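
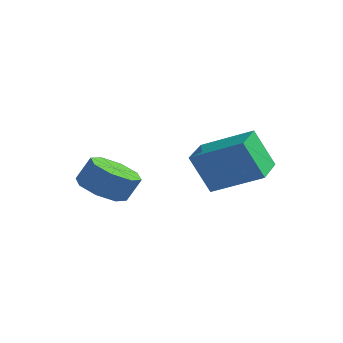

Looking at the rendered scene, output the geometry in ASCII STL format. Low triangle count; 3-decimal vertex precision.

solid 
facet normal -0.875 -0.233 -0.424
outer loop
vertex -0.262 1.676 1.004
vertex -0.692 3.077 1.121
vertex 0.405 2.011 -0.556
endloop
endfacet
facet normal 0.292 -0.953 -0.080
outer loop
vertex 2.252 2.503 0.339
vertex -0.262 1.676 1.004
vertex 0.405 2.011 -0.556
endloop
endfacet
facet normal -0.875 -0.232 -0.425
outer loop
vertex 0.405 2.011 -0.556
vertex -0.692 3.077 1.121
vertex -0.024 3.412 -0.439
endloop
endfacet
facet normal 0.386 0.193 -0.902
outer loop
vertex -0.024 3.412 -0.439
vertex 2.252 2.503 0.339
vertex 0.405 2.011 -0.556
endloop
endfacet
facet normal -0.386 -0.194 0.902
outer loop
vertex -0.262 1.676 1.004
vertex 1.155 3.569 2.016
vertex -0.692 3.077 1.121
endloop
endfacet
facet normal 0.292 -0.953 -0.079
outer loop
vertex 1.584 2.168 1.899
vertex -0.262 1.676 1.004
vertex 2.252 2.503 0.339
endloop
endfacet
facet normal -0.386 -0.193 0.902
outer loop
vertex 1.584 2.168 1.899
vertex 1.155 3.569 2.016
vertex -0.262 1.676 1.004
endloop
endfacet
facet normal -0.292 0.953 0.079
outer loop
vertex -0.692 3.077 1.121
vertex 1.155 3.569 2.016
vertex -0.024 3.412 -0.439
endloop
endfacet
facet normal 0.386 0.194 -0.902
outer loop
vertex 1.822 3.904 0.456
vertex 2.252 2.503 0.339
vertex -0.024 3.412 -0.439
endloop
endfacet
facet normal -0.293 0.953 0.080
outer loop
vertex -0.024 3.412 -0.439
vertex 1.155 3.569 2.016
vertex 1.822 3.904 0.456
endloop
endfacet
facet normal 0.875 0.233 0.425
outer loop
vertex 1.822 3.904 0.456
vertex 1.584 2.168 1.899
vertex 2.252 2.503 0.339
endloop
endfacet
facet normal 0.875 0.233 0.424
outer loop
vertex 1.155 3.569 2.016
vertex 1.584 2.168 1.899
vertex 1.822 3.904 0.456
endloop
endfacet
facet normal -0.372 -0.295 -0.880
outer loop
vertex -1.742 0.114 -0.822
vertex -2.551 -0.229 -0.365
vertex -2.287 0.637 -0.767
endloop
endfacet
facet normal 0.587 0.661 -0.468
outer loop
vertex -1.742 0.114 -0.822
vertex -2.287 0.637 -0.767
vertex -1.341 0.432 0.129
endloop
endfacet
facet normal 0.587 0.661 -0.468
outer loop
vertex -1.341 0.432 0.129
vertex -2.287 0.637 -0.767
vertex -1.886 0.955 0.184
endloop
endfacet
facet normal 0.372 0.295 0.880
outer loop
vertex -1.341 0.432 0.129
vertex -1.886 0.955 0.184
vertex -2.149 0.089 0.585
endloop
endfacet
facet normal -0.371 -0.296 -0.880
outer loop
vertex -2.287 0.637 -0.767
vertex -2.551 -0.229 -0.365
vertex -2.987 0.652 -0.477
endloop
endfacet
facet normal -0.095 0.955 -0.279
outer loop
vertex -2.287 0.637 -0.767
vertex -2.987 0.652 -0.477
vertex -1.886 0.955 0.184
endloop
endfacet
facet normal -0.094 0.955 -0.281
outer loop
vertex -1.886 0.955 0.184
vertex -2.987 0.652 -0.477
vertex -2.586 0.971 0.474
endloop
endfacet
facet normal 0.371 0.295 0.880
outer loop
vertex -1.886 0.955 0.184
vertex -2.586 0.971 0.474
vertex -2.149 0.089 0.585
endloop
endfacet
facet normal -0.372 -0.296 -0.880
outer loop
vertex -2.987 0.652 -0.477
vertex -2.551 -0.229 -0.365
vertex -3.431 0.152 -0.121
endloop
endfacet
facet normal -0.720 0.690 0.072
outer loop
vertex -2.987 0.652 -0.477
vertex -3.431 0.152 -0.121
vertex -2.586 0.971 0.474
endloop
endfacet
facet normal -0.720 0.690 0.073
outer loop
vertex -2.586 0.971 0.474
vertex -3.431 0.152 -0.121
vertex -3.03 0.47 0.829
endloop
endfacet
facet normal 0.371 0.295 0.880
outer loop
vertex -2.586 0.971 0.474
vertex -3.03 0.47 0.829
vertex -2.149 0.089 0.585
endloop
endfacet
facet normal -0.372 -0.295 -0.880
outer loop
vertex -3.431 0.152 -0.121
vertex -2.551 -0.229 -0.365
vertex -3.359 -0.572 0.091
endloop
endfacet
facet normal -0.924 0.020 0.383
outer loop
vertex -3.431 0.152 -0.121
vertex -3.359 -0.572 0.091
vertex -3.03 0.47 0.829
endloop
endfacet
facet normal -0.924 0.021 0.383
outer loop
vertex -3.03 0.47 0.829
vertex -3.359 -0.572 0.091
vertex -2.958 -0.254 1.042
endloop
endfacet
facet normal 0.372 0.296 0.880
outer loop
vertex -3.03 0.47 0.829
vertex -2.958 -0.254 1.042
vertex -2.149 0.089 0.585
endloop
endfacet
facet normal -0.372 -0.295 -0.880
outer loop
vertex -3.359 -0.572 0.091
vertex -2.551 -0.229 -0.365
vertex -2.814 -1.095 0.036
endloop
endfacet
facet normal -0.587 -0.661 0.468
outer loop
vertex -3.359 -0.572 0.091
vertex -2.814 -1.095 0.036
vertex -2.958 -0.254 1.042
endloop
endfacet
facet normal -0.587 -0.661 0.468
outer loop
vertex -2.958 -0.254 1.042
vertex -2.814 -1.095 0.036
vertex -2.413 -0.777 0.987
endloop
endfacet
facet normal 0.372 0.295 0.880
outer loop
vertex -2.958 -0.254 1.042
vertex -2.413 -0.777 0.987
vertex -2.149 0.089 0.585
endloop
endfacet
facet normal -0.371 -0.295 -0.880
outer loop
vertex -2.814 -1.095 0.036
vertex -2.551 -0.229 -0.365
vertex -2.114 -1.111 -0.254
endloop
endfacet
facet normal 0.094 -0.955 0.280
outer loop
vertex -2.814 -1.095 0.036
vertex -2.114 -1.111 -0.254
vertex -2.413 -0.777 0.987
endloop
endfacet
facet normal 0.096 -0.955 0.280
outer loop
vertex -2.413 -0.777 0.987
vertex -2.114 -1.111 -0.254
vertex -1.713 -0.792 0.697
endloop
endfacet
facet normal 0.371 0.296 0.880
outer loop
vertex -2.413 -0.777 0.987
vertex -1.713 -0.792 0.697
vertex -2.149 0.089 0.585
endloop
endfacet
facet normal -0.371 -0.295 -0.880
outer loop
vertex -2.114 -1.111 -0.254
vertex -2.551 -0.229 -0.365
vertex -1.67 -0.61 -0.609
endloop
endfacet
facet normal 0.720 -0.690 -0.072
outer loop
vertex -2.114 -1.111 -0.254
vertex -1.67 -0.61 -0.609
vertex -1.713 -0.792 0.697
endloop
endfacet
facet normal 0.720 -0.691 -0.073
outer loop
vertex -1.713 -0.792 0.697
vertex -1.67 -0.61 -0.609
vertex -1.269 -0.292 0.341
endloop
endfacet
facet normal 0.372 0.296 0.880
outer loop
vertex -1.713 -0.792 0.697
vertex -1.269 -0.292 0.341
vertex -2.149 0.089 0.585
endloop
endfacet
facet normal -0.372 -0.296 -0.880
outer loop
vertex -1.67 -0.61 -0.609
vertex -2.551 -0.229 -0.365
vertex -1.742 0.114 -0.822
endloop
endfacet
facet normal 0.924 -0.021 -0.383
outer loop
vertex -1.67 -0.61 -0.609
vertex -1.742 0.114 -0.822
vertex -1.269 -0.292 0.341
endloop
endfacet
facet normal 0.924 -0.020 -0.383
outer loop
vertex -1.269 -0.292 0.341
vertex -1.742 0.114 -0.822
vertex -1.341 0.432 0.129
endloop
endfacet
facet normal 0.372 0.295 0.880
outer loop
vertex -1.269 -0.292 0.341
vertex -1.341 0.432 0.129
vertex -2.149 0.089 0.585
endloop
endfacet

endsolid


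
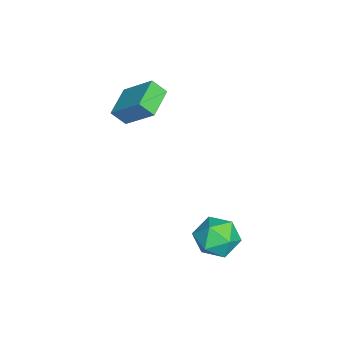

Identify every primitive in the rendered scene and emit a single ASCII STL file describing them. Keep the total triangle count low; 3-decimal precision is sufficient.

solid 
facet normal -0.948 0.224 0.225
outer loop
vertex -3.726 -4.473 3.186
vertex -3.047 -3.007 4.589
vertex -3.733 -3.759 2.443
endloop
endfacet
facet normal -0.317 -0.685 -0.656
outer loop
vertex -2.073 -4.153 2.051
vertex -3.726 -4.473 3.186
vertex -3.733 -3.759 2.443
endloop
endfacet
facet normal -0.948 0.225 0.224
outer loop
vertex -3.733 -3.759 2.443
vertex -3.047 -3.007 4.589
vertex -3.053 -2.293 3.846
endloop
endfacet
facet normal -0.006 0.693 -0.721
outer loop
vertex -3.053 -2.293 3.846
vertex -2.073 -4.153 2.051
vertex -3.733 -3.759 2.443
endloop
endfacet
facet normal 0.006 -0.693 0.721
outer loop
vertex -3.726 -4.473 3.186
vertex -1.387 -3.401 4.197
vertex -3.047 -3.007 4.589
endloop
endfacet
facet normal -0.318 -0.685 -0.656
outer loop
vertex -2.067 -4.867 2.794
vertex -3.726 -4.473 3.186
vertex -2.073 -4.153 2.051
endloop
endfacet
facet normal 0.006 -0.693 0.721
outer loop
vertex -2.067 -4.867 2.794
vertex -1.387 -3.401 4.197
vertex -3.726 -4.473 3.186
endloop
endfacet
facet normal 0.317 0.685 0.656
outer loop
vertex -3.047 -3.007 4.589
vertex -1.387 -3.401 4.197
vertex -3.053 -2.293 3.846
endloop
endfacet
facet normal -0.006 0.693 -0.721
outer loop
vertex -1.394 -2.687 3.454
vertex -2.073 -4.153 2.051
vertex -3.053 -2.293 3.846
endloop
endfacet
facet normal 0.318 0.685 0.655
outer loop
vertex -3.053 -2.293 3.846
vertex -1.387 -3.401 4.197
vertex -1.394 -2.687 3.454
endloop
endfacet
facet normal 0.948 -0.225 -0.224
outer loop
vertex -1.394 -2.687 3.454
vertex -2.067 -4.867 2.794
vertex -2.073 -4.153 2.051
endloop
endfacet
facet normal 0.948 -0.225 -0.225
outer loop
vertex -1.387 -3.401 4.197
vertex -2.067 -4.867 2.794
vertex -1.394 -2.687 3.454
endloop
endfacet
facet normal 0.129 0.895 0.426
outer loop
vertex 1.946 1.809 -2.416
vertex 1.669 1.327 -1.319
vertex 2.836 1.343 -1.707
endloop
endfacet
facet normal 0.549 0.823 -0.148
outer loop
vertex 1.946 1.809 -2.416
vertex 2.836 1.343 -1.707
vertex 2.837 1.125 -2.918
endloop
endfacet
facet normal 0.130 0.691 -0.711
outer loop
vertex 1.946 1.809 -2.416
vertex 2.837 1.125 -2.918
vertex 1.67 0.975 -3.278
endloop
endfacet
facet normal -0.547 0.682 -0.485
outer loop
vertex 1.946 1.809 -2.416
vertex 1.67 0.975 -3.278
vertex 0.948 1.099 -2.29
endloop
endfacet
facet normal -0.548 0.808 0.217
outer loop
vertex 1.946 1.809 -2.416
vertex 0.948 1.099 -2.29
vertex 1.669 1.327 -1.319
endloop
endfacet
facet normal 0.966 0.255 -0.045
outer loop
vertex 2.837 1.125 -2.918
vertex 2.836 1.343 -1.707
vertex 3.112 0.221 -2.13
endloop
endfacet
facet normal 0.288 0.371 0.883
outer loop
vertex 2.836 1.343 -1.707
vertex 1.669 1.327 -1.319
vertex 2.39 0.345 -1.142
endloop
endfacet
facet normal -0.806 0.230 0.545
outer loop
vertex 1.669 1.327 -1.319
vertex 0.948 1.099 -2.29
vertex 1.223 0.195 -1.502
endloop
endfacet
facet normal -0.806 0.025 -0.592
outer loop
vertex 0.948 1.099 -2.29
vertex 1.67 0.975 -3.278
vertex 1.224 -0.023 -2.713
endloop
endfacet
facet normal 0.290 0.040 -0.956
outer loop
vertex 1.67 0.975 -3.278
vertex 2.837 1.125 -2.918
vertex 2.391 -0.007 -3.101
endloop
endfacet
facet normal 0.547 -0.682 0.485
outer loop
vertex 2.114 -0.489 -2.004
vertex 3.112 0.221 -2.13
vertex 2.39 0.345 -1.142
endloop
endfacet
facet normal -0.130 -0.691 0.711
outer loop
vertex 2.114 -0.489 -2.004
vertex 2.39 0.345 -1.142
vertex 1.223 0.195 -1.502
endloop
endfacet
facet normal -0.549 -0.823 0.148
outer loop
vertex 2.114 -0.489 -2.004
vertex 1.223 0.195 -1.502
vertex 1.224 -0.023 -2.713
endloop
endfacet
facet normal -0.129 -0.895 -0.426
outer loop
vertex 2.114 -0.489 -2.004
vertex 1.224 -0.023 -2.713
vertex 2.391 -0.007 -3.101
endloop
endfacet
facet normal 0.548 -0.808 -0.217
outer loop
vertex 2.114 -0.489 -2.004
vertex 2.391 -0.007 -3.101
vertex 3.112 0.221 -2.13
endloop
endfacet
facet normal 0.806 -0.025 0.592
outer loop
vertex 2.39 0.345 -1.142
vertex 3.112 0.221 -2.13
vertex 2.836 1.343 -1.707
endloop
endfacet
facet normal -0.290 -0.040 0.956
outer loop
vertex 1.223 0.195 -1.502
vertex 2.39 0.345 -1.142
vertex 1.669 1.327 -1.319
endloop
endfacet
facet normal -0.966 -0.255 0.045
outer loop
vertex 1.224 -0.023 -2.713
vertex 1.223 0.195 -1.502
vertex 0.948 1.099 -2.29
endloop
endfacet
facet normal -0.288 -0.371 -0.883
outer loop
vertex 2.391 -0.007 -3.101
vertex 1.224 -0.023 -2.713
vertex 1.67 0.975 -3.278
endloop
endfacet
facet normal 0.806 -0.230 -0.545
outer loop
vertex 3.112 0.221 -2.13
vertex 2.391 -0.007 -3.101
vertex 2.837 1.125 -2.918
endloop
endfacet

endsolid


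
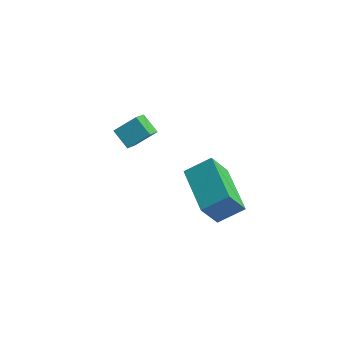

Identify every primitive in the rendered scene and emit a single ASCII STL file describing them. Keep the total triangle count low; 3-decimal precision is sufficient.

solid 
facet normal -0.793 0.590 0.150
outer loop
vertex 1.336 3.196 1.971
vertex 1.59 3.814 0.88
vertex 0.691 2.472 1.41
endloop
endfacet
facet normal -0.199 -0.483 0.853
outer loop
vertex 2.23 1.326 1.12
vertex 1.336 3.196 1.971
vertex 0.691 2.472 1.41
endloop
endfacet
facet normal -0.793 0.590 0.149
outer loop
vertex 0.691 2.472 1.41
vertex 1.59 3.814 0.88
vertex 0.946 3.09 0.319
endloop
endfacet
facet normal -0.576 -0.646 -0.501
outer loop
vertex 0.946 3.09 0.319
vertex 2.23 1.326 1.12
vertex 0.691 2.472 1.41
endloop
endfacet
facet normal 0.576 0.647 0.500
outer loop
vertex 1.336 3.196 1.971
vertex 3.129 2.668 0.59
vertex 1.59 3.814 0.88
endloop
endfacet
facet normal -0.199 -0.483 0.852
outer loop
vertex 2.874 2.05 1.681
vertex 1.336 3.196 1.971
vertex 2.23 1.326 1.12
endloop
endfacet
facet normal 0.576 0.646 0.501
outer loop
vertex 2.874 2.05 1.681
vertex 3.129 2.668 0.59
vertex 1.336 3.196 1.971
endloop
endfacet
facet normal 0.199 0.483 -0.852
outer loop
vertex 1.59 3.814 0.88
vertex 3.129 2.668 0.59
vertex 0.946 3.09 0.319
endloop
endfacet
facet normal -0.576 -0.646 -0.500
outer loop
vertex 2.484 1.944 0.029
vertex 2.23 1.326 1.12
vertex 0.946 3.09 0.319
endloop
endfacet
facet normal 0.199 0.483 -0.853
outer loop
vertex 0.946 3.09 0.319
vertex 3.129 2.668 0.59
vertex 2.484 1.944 0.029
endloop
endfacet
facet normal 0.793 -0.590 -0.149
outer loop
vertex 2.484 1.944 0.029
vertex 2.874 2.05 1.681
vertex 2.23 1.326 1.12
endloop
endfacet
facet normal 0.793 -0.591 -0.149
outer loop
vertex 3.129 2.668 0.59
vertex 2.874 2.05 1.681
vertex 2.484 1.944 0.029
endloop
endfacet
facet normal -0.516 -0.640 -0.570
outer loop
vertex -1.637 2.364 1.425
vertex -2.346 2.504 1.909
vertex -1.924 3.183 0.766
endloop
endfacet
facet normal 0.816 -0.161 -0.556
outer loop
vertex -1.414 3.816 1.331
vertex -1.637 2.364 1.425
vertex -1.924 3.183 0.766
endloop
endfacet
facet normal -0.515 -0.640 -0.570
outer loop
vertex -1.924 3.183 0.766
vertex -2.346 2.504 1.909
vertex -2.634 3.323 1.25
endloop
endfacet
facet normal -0.264 0.752 -0.604
outer loop
vertex -2.634 3.323 1.25
vertex -1.414 3.816 1.331
vertex -1.924 3.183 0.766
endloop
endfacet
facet normal 0.264 -0.752 0.604
outer loop
vertex -1.637 2.364 1.425
vertex -1.836 3.137 2.474
vertex -2.346 2.504 1.909
endloop
endfacet
facet normal 0.815 -0.161 -0.557
outer loop
vertex -1.126 2.997 1.99
vertex -1.637 2.364 1.425
vertex -1.414 3.816 1.331
endloop
endfacet
facet normal 0.264 -0.752 0.604
outer loop
vertex -1.126 2.997 1.99
vertex -1.836 3.137 2.474
vertex -1.637 2.364 1.425
endloop
endfacet
facet normal -0.815 0.161 0.556
outer loop
vertex -2.346 2.504 1.909
vertex -1.836 3.137 2.474
vertex -2.634 3.323 1.25
endloop
endfacet
facet normal -0.264 0.752 -0.604
outer loop
vertex -2.123 3.956 1.815
vertex -1.414 3.816 1.331
vertex -2.634 3.323 1.25
endloop
endfacet
facet normal -0.815 0.162 0.556
outer loop
vertex -2.634 3.323 1.25
vertex -1.836 3.137 2.474
vertex -2.123 3.956 1.815
endloop
endfacet
facet normal 0.515 0.640 0.570
outer loop
vertex -2.123 3.956 1.815
vertex -1.126 2.997 1.99
vertex -1.414 3.816 1.331
endloop
endfacet
facet normal 0.515 0.640 0.571
outer loop
vertex -1.836 3.137 2.474
vertex -1.126 2.997 1.99
vertex -2.123 3.956 1.815
endloop
endfacet

endsolid


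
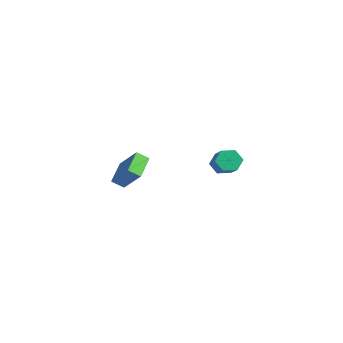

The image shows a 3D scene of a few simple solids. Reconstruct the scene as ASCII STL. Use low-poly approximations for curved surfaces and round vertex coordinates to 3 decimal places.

solid 
facet normal -0.772 0.286 -0.567
outer loop
vertex 3.26 1.077 0.465
vertex 2.741 0.853 1.059
vertex 3.038 1.618 1.04
endloop
endfacet
facet normal 0.574 0.695 -0.432
outer loop
vertex 3.26 1.077 0.465
vertex 3.038 1.618 1.04
vertex 4.898 0.47 1.666
endloop
endfacet
facet normal 0.574 0.695 -0.432
outer loop
vertex 4.898 0.47 1.666
vertex 3.038 1.618 1.04
vertex 4.676 1.011 2.241
endloop
endfacet
facet normal 0.773 -0.286 0.567
outer loop
vertex 4.898 0.47 1.666
vertex 4.676 1.011 2.241
vertex 4.379 0.247 2.261
endloop
endfacet
facet normal -0.773 0.286 -0.566
outer loop
vertex 3.038 1.618 1.04
vertex 2.741 0.853 1.059
vertex 2.519 1.394 1.635
endloop
endfacet
facet normal 0.053 0.918 0.392
outer loop
vertex 3.038 1.618 1.04
vertex 2.519 1.394 1.635
vertex 4.676 1.011 2.241
endloop
endfacet
facet normal 0.053 0.918 0.392
outer loop
vertex 4.676 1.011 2.241
vertex 2.519 1.394 1.635
vertex 4.157 0.787 2.836
endloop
endfacet
facet normal 0.773 -0.286 0.567
outer loop
vertex 4.676 1.011 2.241
vertex 4.157 0.787 2.836
vertex 4.379 0.247 2.261
endloop
endfacet
facet normal -0.773 0.286 -0.567
outer loop
vertex 2.519 1.394 1.635
vertex 2.741 0.853 1.059
vertex 2.222 0.63 1.654
endloop
endfacet
facet normal -0.521 0.223 0.824
outer loop
vertex 2.519 1.394 1.635
vertex 2.222 0.63 1.654
vertex 4.157 0.787 2.836
endloop
endfacet
facet normal -0.521 0.223 0.824
outer loop
vertex 4.157 0.787 2.836
vertex 2.222 0.63 1.654
vertex 3.86 0.023 2.855
endloop
endfacet
facet normal 0.772 -0.286 0.567
outer loop
vertex 4.157 0.787 2.836
vertex 3.86 0.023 2.855
vertex 4.379 0.247 2.261
endloop
endfacet
facet normal -0.773 0.286 -0.567
outer loop
vertex 2.222 0.63 1.654
vertex 2.741 0.853 1.059
vertex 2.444 0.089 1.079
endloop
endfacet
facet normal -0.574 -0.695 0.432
outer loop
vertex 2.222 0.63 1.654
vertex 2.444 0.089 1.079
vertex 3.86 0.023 2.855
endloop
endfacet
facet normal -0.574 -0.695 0.432
outer loop
vertex 3.86 0.023 2.855
vertex 2.444 0.089 1.079
vertex 4.082 -0.518 2.28
endloop
endfacet
facet normal 0.772 -0.286 0.567
outer loop
vertex 3.86 0.023 2.855
vertex 4.082 -0.518 2.28
vertex 4.379 0.247 2.261
endloop
endfacet
facet normal -0.773 0.286 -0.567
outer loop
vertex 2.444 0.089 1.079
vertex 2.741 0.853 1.059
vertex 2.963 0.313 0.484
endloop
endfacet
facet normal -0.053 -0.918 -0.392
outer loop
vertex 2.444 0.089 1.079
vertex 2.963 0.313 0.484
vertex 4.082 -0.518 2.28
endloop
endfacet
facet normal -0.053 -0.918 -0.392
outer loop
vertex 4.082 -0.518 2.28
vertex 2.963 0.313 0.484
vertex 4.601 -0.294 1.685
endloop
endfacet
facet normal 0.773 -0.286 0.566
outer loop
vertex 4.082 -0.518 2.28
vertex 4.601 -0.294 1.685
vertex 4.379 0.247 2.261
endloop
endfacet
facet normal -0.772 0.286 -0.567
outer loop
vertex 2.963 0.313 0.484
vertex 2.741 0.853 1.059
vertex 3.26 1.077 0.465
endloop
endfacet
facet normal 0.521 -0.223 -0.824
outer loop
vertex 2.963 0.313 0.484
vertex 3.26 1.077 0.465
vertex 4.601 -0.294 1.685
endloop
endfacet
facet normal 0.521 -0.223 -0.824
outer loop
vertex 4.601 -0.294 1.685
vertex 3.26 1.077 0.465
vertex 4.898 0.47 1.666
endloop
endfacet
facet normal 0.773 -0.286 0.567
outer loop
vertex 4.601 -0.294 1.685
vertex 4.898 0.47 1.666
vertex 4.379 0.247 2.261
endloop
endfacet
facet normal -0.661 -0.176 -0.729
outer loop
vertex -3.902 -2.976 -2.694
vertex -4.983 -1.786 -2.001
vertex -3.506 -2.314 -3.213
endloop
endfacet
facet normal 0.617 -0.680 -0.396
outer loop
vertex -2.077 -1.934 -1.639
vertex -3.902 -2.976 -2.694
vertex -3.506 -2.314 -3.213
endloop
endfacet
facet normal -0.661 -0.176 -0.729
outer loop
vertex -3.506 -2.314 -3.213
vertex -4.983 -1.786 -2.001
vertex -4.586 -1.124 -2.521
endloop
endfacet
facet normal 0.426 0.712 -0.559
outer loop
vertex -4.586 -1.124 -2.521
vertex -2.077 -1.934 -1.639
vertex -3.506 -2.314 -3.213
endloop
endfacet
facet normal -0.426 -0.712 0.558
outer loop
vertex -3.902 -2.976 -2.694
vertex -3.554 -1.406 -0.427
vertex -4.983 -1.786 -2.001
endloop
endfacet
facet normal 0.617 -0.680 -0.395
outer loop
vertex -2.474 -2.596 -1.119
vertex -3.902 -2.976 -2.694
vertex -2.077 -1.934 -1.639
endloop
endfacet
facet normal -0.426 -0.712 0.558
outer loop
vertex -2.474 -2.596 -1.119
vertex -3.554 -1.406 -0.427
vertex -3.902 -2.976 -2.694
endloop
endfacet
facet normal -0.617 0.681 0.396
outer loop
vertex -4.983 -1.786 -2.001
vertex -3.554 -1.406 -0.427
vertex -4.586 -1.124 -2.521
endloop
endfacet
facet normal 0.426 0.712 -0.558
outer loop
vertex -3.158 -0.744 -0.946
vertex -2.077 -1.934 -1.639
vertex -4.586 -1.124 -2.521
endloop
endfacet
facet normal -0.617 0.680 0.396
outer loop
vertex -4.586 -1.124 -2.521
vertex -3.554 -1.406 -0.427
vertex -3.158 -0.744 -0.946
endloop
endfacet
facet normal 0.661 0.176 0.729
outer loop
vertex -3.158 -0.744 -0.946
vertex -2.474 -2.596 -1.119
vertex -2.077 -1.934 -1.639
endloop
endfacet
facet normal 0.661 0.176 0.729
outer loop
vertex -3.554 -1.406 -0.427
vertex -2.474 -2.596 -1.119
vertex -3.158 -0.744 -0.946
endloop
endfacet

endsolid


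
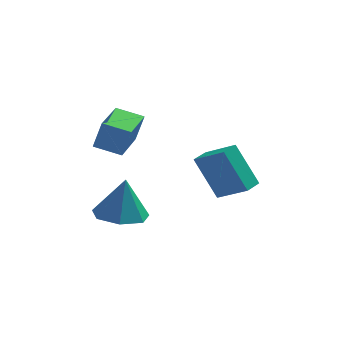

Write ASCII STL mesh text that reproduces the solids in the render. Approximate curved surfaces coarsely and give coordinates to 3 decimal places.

solid 
facet normal -0.931 0.253 0.265
outer loop
vertex -1.769 0.727 1.803
vertex -1.304 2.565 1.684
vertex -2.123 0.735 0.552
endloop
endfacet
facet normal -0.244 -0.968 0.063
outer loop
vertex -1.016 0.435 0.236
vertex -1.769 0.727 1.803
vertex -2.123 0.735 0.552
endloop
endfacet
facet normal -0.930 0.252 0.266
outer loop
vertex -2.123 0.735 0.552
vertex -1.304 2.565 1.684
vertex -1.659 2.574 0.433
endloop
endfacet
facet normal -0.273 0.007 -0.962
outer loop
vertex -1.659 2.574 0.433
vertex -1.016 0.435 0.236
vertex -2.123 0.735 0.552
endloop
endfacet
facet normal 0.273 -0.007 0.962
outer loop
vertex -1.769 0.727 1.803
vertex -0.197 2.265 1.368
vertex -1.304 2.565 1.684
endloop
endfacet
facet normal -0.245 -0.968 0.063
outer loop
vertex -0.661 0.426 1.487
vertex -1.769 0.727 1.803
vertex -1.016 0.435 0.236
endloop
endfacet
facet normal 0.273 -0.007 0.962
outer loop
vertex -0.661 0.426 1.487
vertex -0.197 2.265 1.368
vertex -1.769 0.727 1.803
endloop
endfacet
facet normal 0.244 0.968 -0.062
outer loop
vertex -1.304 2.565 1.684
vertex -0.197 2.265 1.368
vertex -1.659 2.574 0.433
endloop
endfacet
facet normal -0.273 0.007 -0.962
outer loop
vertex -0.551 2.273 0.117
vertex -1.016 0.435 0.236
vertex -1.659 2.574 0.433
endloop
endfacet
facet normal 0.245 0.968 -0.063
outer loop
vertex -1.659 2.574 0.433
vertex -0.197 2.265 1.368
vertex -0.551 2.273 0.117
endloop
endfacet
facet normal 0.930 -0.253 -0.266
outer loop
vertex -0.551 2.273 0.117
vertex -0.661 0.426 1.487
vertex -1.016 0.435 0.236
endloop
endfacet
facet normal 0.931 -0.252 -0.265
outer loop
vertex -0.197 2.265 1.368
vertex -0.661 0.426 1.487
vertex -0.551 2.273 0.117
endloop
endfacet
facet normal -0.432 0.290 0.854
outer loop
vertex 2.805 0.168 0.568
vertex 3.264 0.883 0.557
vertex 1.685 0.874 -0.239
endloop
endfacet
facet normal -0.540 -0.842 0.012
outer loop
vertex 2.576 0.277 -1.997
vertex 2.805 0.168 0.568
vertex 1.685 0.874 -0.239
endloop
endfacet
facet normal -0.432 0.290 0.854
outer loop
vertex 1.685 0.874 -0.239
vertex 3.264 0.883 0.557
vertex 2.144 1.59 -0.25
endloop
endfacet
facet normal -0.722 0.455 -0.521
outer loop
vertex 2.144 1.59 -0.25
vertex 2.576 0.277 -1.997
vertex 1.685 0.874 -0.239
endloop
endfacet
facet normal 0.722 -0.456 0.521
outer loop
vertex 2.805 0.168 0.568
vertex 4.155 0.286 -1.201
vertex 3.264 0.883 0.557
endloop
endfacet
facet normal -0.540 -0.841 0.012
outer loop
vertex 3.696 -0.43 -1.19
vertex 2.805 0.168 0.568
vertex 2.576 0.277 -1.997
endloop
endfacet
facet normal 0.722 -0.455 0.521
outer loop
vertex 3.696 -0.43 -1.19
vertex 4.155 0.286 -1.201
vertex 2.805 0.168 0.568
endloop
endfacet
facet normal 0.540 0.842 -0.012
outer loop
vertex 3.264 0.883 0.557
vertex 4.155 0.286 -1.201
vertex 2.144 1.59 -0.25
endloop
endfacet
facet normal -0.722 0.455 -0.521
outer loop
vertex 3.035 0.992 -2.008
vertex 2.576 0.277 -1.997
vertex 2.144 1.59 -0.25
endloop
endfacet
facet normal 0.540 0.842 -0.013
outer loop
vertex 2.144 1.59 -0.25
vertex 4.155 0.286 -1.201
vertex 3.035 0.992 -2.008
endloop
endfacet
facet normal 0.432 -0.290 -0.854
outer loop
vertex 3.035 0.992 -2.008
vertex 3.696 -0.43 -1.19
vertex 2.576 0.277 -1.997
endloop
endfacet
facet normal 0.432 -0.290 -0.854
outer loop
vertex 4.155 0.286 -1.201
vertex 3.696 -0.43 -1.19
vertex 3.035 0.992 -2.008
endloop
endfacet
facet normal -0.115 -0.134 -0.984
outer loop
vertex 0.023 -1.443 -1.915
vertex -1.032 -1.668 -1.761
vertex -0.563 -0.702 -1.947
endloop
endfacet
facet normal 0.735 0.595 0.326
outer loop
vertex 0.023 -1.443 -1.915
vertex -0.563 -0.702 -1.947
vertex -0.828 -1.432 -0.019
endloop
endfacet
facet normal -0.115 -0.134 -0.984
outer loop
vertex -0.563 -0.702 -1.947
vertex -1.032 -1.668 -1.761
vertex -1.503 -0.688 -1.839
endloop
endfacet
facet normal 0.055 0.931 0.360
outer loop
vertex -0.563 -0.702 -1.947
vertex -1.503 -0.688 -1.839
vertex -0.828 -1.432 -0.019
endloop
endfacet
facet normal -0.115 -0.134 -0.984
outer loop
vertex -1.503 -0.688 -1.839
vertex -1.032 -1.668 -1.761
vertex -2.088 -1.413 -1.672
endloop
endfacet
facet normal -0.624 0.615 0.483
outer loop
vertex -1.503 -0.688 -1.839
vertex -2.088 -1.413 -1.672
vertex -0.828 -1.432 -0.019
endloop
endfacet
facet normal -0.115 -0.134 -0.984
outer loop
vertex -2.088 -1.413 -1.672
vertex -1.032 -1.668 -1.761
vertex -1.878 -2.329 -1.572
endloop
endfacet
facet normal -0.791 -0.116 0.601
outer loop
vertex -2.088 -1.413 -1.672
vertex -1.878 -2.329 -1.572
vertex -0.828 -1.432 -0.019
endloop
endfacet
facet normal -0.115 -0.134 -0.984
outer loop
vertex -1.878 -2.329 -1.572
vertex -1.032 -1.668 -1.761
vertex -1.031 -2.748 -1.614
endloop
endfacet
facet normal -0.320 -0.710 0.627
outer loop
vertex -1.878 -2.329 -1.572
vertex -1.031 -2.748 -1.614
vertex -0.828 -1.432 -0.019
endloop
endfacet
facet normal -0.116 -0.134 -0.984
outer loop
vertex -1.031 -2.748 -1.614
vertex -1.032 -1.668 -1.761
vertex -0.185 -2.354 -1.767
endloop
endfacet
facet normal 0.434 -0.721 0.540
outer loop
vertex -1.031 -2.748 -1.614
vertex -0.185 -2.354 -1.767
vertex -0.828 -1.432 -0.019
endloop
endfacet
facet normal -0.115 -0.134 -0.984
outer loop
vertex -0.185 -2.354 -1.767
vertex -1.032 -1.668 -1.761
vertex 0.023 -1.443 -1.915
endloop
endfacet
facet normal 0.903 -0.140 0.406
outer loop
vertex -0.185 -2.354 -1.767
vertex 0.023 -1.443 -1.915
vertex -0.828 -1.432 -0.019
endloop
endfacet

endsolid


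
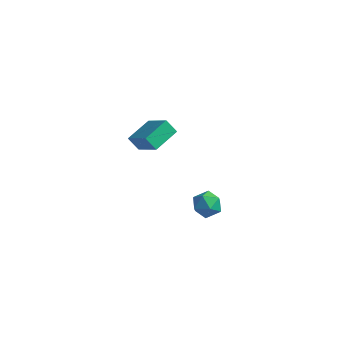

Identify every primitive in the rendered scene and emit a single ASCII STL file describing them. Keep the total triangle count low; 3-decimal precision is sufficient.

solid 
facet normal -0.616 0.246 0.749
outer loop
vertex 2.908 -3.695 1.741
vertex 3.523 -3.894 2.312
vertex 3.466 -3.092 2.002
endloop
endfacet
facet normal -0.759 0.630 0.166
outer loop
vertex 2.908 -3.695 1.741
vertex 3.466 -3.092 2.002
vertex 3.243 -3.142 1.171
endloop
endfacet
facet normal -0.914 0.178 -0.364
outer loop
vertex 2.908 -3.695 1.741
vertex 3.243 -3.142 1.171
vertex 3.162 -3.976 0.966
endloop
endfacet
facet normal -0.867 -0.487 -0.107
outer loop
vertex 2.908 -3.695 1.741
vertex 3.162 -3.976 0.966
vertex 3.336 -4.441 1.672
endloop
endfacet
facet normal -0.682 -0.445 0.580
outer loop
vertex 2.908 -3.695 1.741
vertex 3.336 -4.441 1.672
vertex 3.523 -3.894 2.312
endloop
endfacet
facet normal -0.168 0.986 -0.014
outer loop
vertex 3.243 -3.142 1.171
vertex 3.466 -3.092 2.002
vertex 4.064 -2.999 1.388
endloop
endfacet
facet normal 0.065 0.364 0.929
outer loop
vertex 3.466 -3.092 2.002
vertex 3.523 -3.894 2.312
vertex 4.238 -3.464 2.094
endloop
endfacet
facet normal -0.042 -0.753 0.656
outer loop
vertex 3.523 -3.894 2.312
vertex 3.336 -4.441 1.672
vertex 4.157 -4.298 1.889
endloop
endfacet
facet normal -0.341 -0.821 -0.457
outer loop
vertex 3.336 -4.441 1.672
vertex 3.162 -3.976 0.966
vertex 3.934 -4.348 1.058
endloop
endfacet
facet normal -0.419 0.255 -0.871
outer loop
vertex 3.162 -3.976 0.966
vertex 3.243 -3.142 1.171
vertex 3.877 -3.546 0.748
endloop
endfacet
facet normal 0.867 0.487 0.107
outer loop
vertex 4.492 -3.745 1.319
vertex 4.064 -2.999 1.388
vertex 4.238 -3.464 2.094
endloop
endfacet
facet normal 0.914 -0.178 0.364
outer loop
vertex 4.492 -3.745 1.319
vertex 4.238 -3.464 2.094
vertex 4.157 -4.298 1.889
endloop
endfacet
facet normal 0.759 -0.630 -0.166
outer loop
vertex 4.492 -3.745 1.319
vertex 4.157 -4.298 1.889
vertex 3.934 -4.348 1.058
endloop
endfacet
facet normal 0.616 -0.246 -0.749
outer loop
vertex 4.492 -3.745 1.319
vertex 3.934 -4.348 1.058
vertex 3.877 -3.546 0.748
endloop
endfacet
facet normal 0.682 0.445 -0.580
outer loop
vertex 4.492 -3.745 1.319
vertex 3.877 -3.546 0.748
vertex 4.064 -2.999 1.388
endloop
endfacet
facet normal 0.341 0.821 0.457
outer loop
vertex 4.238 -3.464 2.094
vertex 4.064 -2.999 1.388
vertex 3.466 -3.092 2.002
endloop
endfacet
facet normal 0.419 -0.255 0.871
outer loop
vertex 4.157 -4.298 1.889
vertex 4.238 -3.464 2.094
vertex 3.523 -3.894 2.312
endloop
endfacet
facet normal 0.168 -0.986 0.014
outer loop
vertex 3.934 -4.348 1.058
vertex 4.157 -4.298 1.889
vertex 3.336 -4.441 1.672
endloop
endfacet
facet normal -0.065 -0.364 -0.929
outer loop
vertex 3.877 -3.546 0.748
vertex 3.934 -4.348 1.058
vertex 3.162 -3.976 0.966
endloop
endfacet
facet normal 0.042 0.753 -0.656
outer loop
vertex 4.064 -2.999 1.388
vertex 3.877 -3.546 0.748
vertex 3.243 -3.142 1.171
endloop
endfacet
facet normal -0.697 0.360 -0.620
outer loop
vertex -4.398 2.843 -2.245
vertex -3.95 4.457 -1.811
vertex -3.743 2.857 -2.974
endloop
endfacet
facet normal -0.259 -0.933 -0.251
outer loop
vertex -2.21 2.063 -1.609
vertex -4.398 2.843 -2.245
vertex -3.743 2.857 -2.974
endloop
endfacet
facet normal -0.696 0.361 -0.621
outer loop
vertex -3.743 2.857 -2.974
vertex -3.95 4.457 -1.811
vertex -3.294 4.47 -2.539
endloop
endfacet
facet normal 0.669 0.014 -0.743
outer loop
vertex -3.294 4.47 -2.539
vertex -2.21 2.063 -1.609
vertex -3.743 2.857 -2.974
endloop
endfacet
facet normal -0.669 -0.014 0.743
outer loop
vertex -4.398 2.843 -2.245
vertex -2.417 3.663 -0.446
vertex -3.95 4.457 -1.811
endloop
endfacet
facet normal -0.260 -0.933 -0.251
outer loop
vertex -2.866 2.05 -0.881
vertex -4.398 2.843 -2.245
vertex -2.21 2.063 -1.609
endloop
endfacet
facet normal -0.669 -0.014 0.743
outer loop
vertex -2.866 2.05 -0.881
vertex -2.417 3.663 -0.446
vertex -4.398 2.843 -2.245
endloop
endfacet
facet normal 0.260 0.933 0.251
outer loop
vertex -3.95 4.457 -1.811
vertex -2.417 3.663 -0.446
vertex -3.294 4.47 -2.539
endloop
endfacet
facet normal 0.669 0.014 -0.743
outer loop
vertex -1.762 3.677 -1.175
vertex -2.21 2.063 -1.609
vertex -3.294 4.47 -2.539
endloop
endfacet
facet normal 0.259 0.933 0.251
outer loop
vertex -3.294 4.47 -2.539
vertex -2.417 3.663 -0.446
vertex -1.762 3.677 -1.175
endloop
endfacet
facet normal 0.696 -0.360 0.621
outer loop
vertex -1.762 3.677 -1.175
vertex -2.866 2.05 -0.881
vertex -2.21 2.063 -1.609
endloop
endfacet
facet normal 0.697 -0.361 0.619
outer loop
vertex -2.417 3.663 -0.446
vertex -2.866 2.05 -0.881
vertex -1.762 3.677 -1.175
endloop
endfacet

endsolid


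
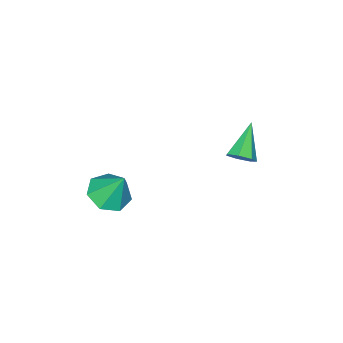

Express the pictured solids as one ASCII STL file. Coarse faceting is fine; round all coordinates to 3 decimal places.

solid 
facet normal 0.737 0.304 -0.603
outer loop
vertex -1.412 1.498 -2.858
vertex -1.777 1.339 -3.384
vertex -1.75 1.914 -3.061
endloop
endfacet
facet normal 0.078 0.488 0.869
outer loop
vertex -1.412 1.498 -2.858
vertex -1.75 1.914 -3.061
vertex -3.083 0.801 -2.316
endloop
endfacet
facet normal 0.738 0.304 -0.603
outer loop
vertex -1.75 1.914 -3.061
vertex -1.777 1.339 -3.384
vertex -2.108 1.896 -3.508
endloop
endfacet
facet normal -0.477 0.806 0.350
outer loop
vertex -1.75 1.914 -3.061
vertex -2.108 1.896 -3.508
vertex -3.083 0.801 -2.316
endloop
endfacet
facet normal 0.737 0.304 -0.604
outer loop
vertex -2.108 1.896 -3.508
vertex -1.777 1.339 -3.384
vertex -2.217 1.459 -3.861
endloop
endfacet
facet normal -0.849 0.444 -0.287
outer loop
vertex -2.108 1.896 -3.508
vertex -2.217 1.459 -3.861
vertex -3.083 0.801 -2.316
endloop
endfacet
facet normal 0.737 0.303 -0.604
outer loop
vertex -2.217 1.459 -3.861
vertex -1.777 1.339 -3.384
vertex -1.995 0.931 -3.855
endloop
endfacet
facet normal -0.759 -0.325 -0.564
outer loop
vertex -2.217 1.459 -3.861
vertex -1.995 0.931 -3.855
vertex -3.083 0.801 -2.316
endloop
endfacet
facet normal 0.738 0.303 -0.604
outer loop
vertex -1.995 0.931 -3.855
vertex -1.777 1.339 -3.384
vertex -1.609 0.71 -3.494
endloop
endfacet
facet normal -0.274 -0.923 -0.272
outer loop
vertex -1.995 0.931 -3.855
vertex -1.609 0.71 -3.494
vertex -3.083 0.801 -2.316
endloop
endfacet
facet normal 0.737 0.303 -0.604
outer loop
vertex -1.609 0.71 -3.494
vertex -1.777 1.339 -3.384
vertex -1.35 0.963 -3.051
endloop
endfacet
facet normal 0.241 -0.897 0.371
outer loop
vertex -1.609 0.71 -3.494
vertex -1.35 0.963 -3.051
vertex -3.083 0.801 -2.316
endloop
endfacet
facet normal 0.738 0.303 -0.603
outer loop
vertex -1.35 0.963 -3.051
vertex -1.777 1.339 -3.384
vertex -1.412 1.498 -2.858
endloop
endfacet
facet normal 0.397 -0.270 0.877
outer loop
vertex -1.35 0.963 -3.051
vertex -1.412 1.498 -2.858
vertex -3.083 0.801 -2.316
endloop
endfacet
facet normal 0.033 -0.478 -0.878
outer loop
vertex 3.618 -1.394 -4.45
vertex 2.707 -1.725 -4.304
vertex 2.993 -0.898 -4.744
endloop
endfacet
facet normal 0.582 0.804 0.121
outer loop
vertex 3.618 -1.394 -4.45
vertex 2.993 -0.898 -4.744
vertex 2.653 -0.935 -2.856
endloop
endfacet
facet normal 0.033 -0.478 -0.878
outer loop
vertex 2.993 -0.898 -4.744
vertex 2.707 -1.725 -4.304
vertex 2.153 -1.024 -4.707
endloop
endfacet
facet normal -0.149 0.989 -0.007
outer loop
vertex 2.993 -0.898 -4.744
vertex 2.153 -1.024 -4.707
vertex 2.653 -0.935 -2.856
endloop
endfacet
facet normal 0.033 -0.479 -0.877
outer loop
vertex 2.153 -1.024 -4.707
vertex 2.707 -1.725 -4.304
vertex 1.73 -1.678 -4.366
endloop
endfacet
facet normal -0.780 0.599 0.182
outer loop
vertex 2.153 -1.024 -4.707
vertex 1.73 -1.678 -4.366
vertex 2.653 -0.935 -2.856
endloop
endfacet
facet normal 0.033 -0.479 -0.877
outer loop
vertex 1.73 -1.678 -4.366
vertex 2.707 -1.725 -4.304
vertex 2.042 -2.367 -3.978
endloop
endfacet
facet normal -0.835 -0.071 0.545
outer loop
vertex 1.73 -1.678 -4.366
vertex 2.042 -2.367 -3.978
vertex 2.653 -0.935 -2.856
endloop
endfacet
facet normal 0.032 -0.479 -0.877
outer loop
vertex 2.042 -2.367 -3.978
vertex 2.707 -1.725 -4.304
vertex 2.855 -2.573 -3.836
endloop
endfacet
facet normal -0.273 -0.518 0.810
outer loop
vertex 2.042 -2.367 -3.978
vertex 2.855 -2.573 -3.836
vertex 2.653 -0.935 -2.856
endloop
endfacet
facet normal 0.033 -0.479 -0.877
outer loop
vertex 2.855 -2.573 -3.836
vertex 2.707 -1.725 -4.304
vertex 3.556 -2.14 -4.046
endloop
endfacet
facet normal 0.483 -0.405 0.776
outer loop
vertex 2.855 -2.573 -3.836
vertex 3.556 -2.14 -4.046
vertex 2.653 -0.935 -2.856
endloop
endfacet
facet normal 0.033 -0.478 -0.878
outer loop
vertex 3.556 -2.14 -4.046
vertex 2.707 -1.725 -4.304
vertex 3.618 -1.394 -4.45
endloop
endfacet
facet normal 0.863 0.183 0.470
outer loop
vertex 3.556 -2.14 -4.046
vertex 3.618 -1.394 -4.45
vertex 2.653 -0.935 -2.856
endloop
endfacet

endsolid


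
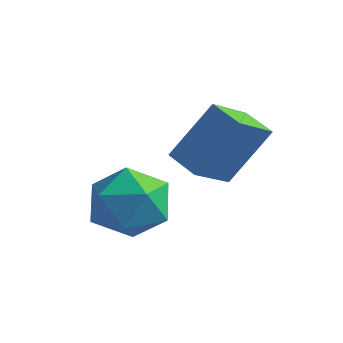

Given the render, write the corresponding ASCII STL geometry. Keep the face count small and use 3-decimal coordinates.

solid 
facet normal -0.339 -0.471 -0.814
outer loop
vertex 0.517 -0.625 0.317
vertex -0.399 -0.364 0.547
vertex 0.663 0.527 -0.41
endloop
endfacet
facet normal 0.935 -0.266 -0.234
outer loop
vertex 1.279 1.384 1.073
vertex 0.517 -0.625 0.317
vertex 0.663 0.527 -0.41
endloop
endfacet
facet normal -0.339 -0.471 -0.815
outer loop
vertex 0.663 0.527 -0.41
vertex -0.399 -0.364 0.547
vertex -0.254 0.788 -0.179
endloop
endfacet
facet normal 0.106 0.841 -0.530
outer loop
vertex -0.254 0.788 -0.179
vertex 1.279 1.384 1.073
vertex 0.663 0.527 -0.41
endloop
endfacet
facet normal -0.107 -0.841 0.530
outer loop
vertex 0.517 -0.625 0.317
vertex 0.217 0.493 2.03
vertex -0.399 -0.364 0.547
endloop
endfacet
facet normal 0.935 -0.266 -0.235
outer loop
vertex 1.134 0.232 1.799
vertex 0.517 -0.625 0.317
vertex 1.279 1.384 1.073
endloop
endfacet
facet normal -0.106 -0.841 0.530
outer loop
vertex 1.134 0.232 1.799
vertex 0.217 0.493 2.03
vertex 0.517 -0.625 0.317
endloop
endfacet
facet normal -0.935 0.266 0.235
outer loop
vertex -0.399 -0.364 0.547
vertex 0.217 0.493 2.03
vertex -0.254 0.788 -0.179
endloop
endfacet
facet normal 0.106 0.841 -0.531
outer loop
vertex 0.363 1.645 1.303
vertex 1.279 1.384 1.073
vertex -0.254 0.788 -0.179
endloop
endfacet
facet normal -0.935 0.267 0.235
outer loop
vertex -0.254 0.788 -0.179
vertex 0.217 0.493 2.03
vertex 0.363 1.645 1.303
endloop
endfacet
facet normal 0.339 0.471 0.815
outer loop
vertex 0.363 1.645 1.303
vertex 1.134 0.232 1.799
vertex 1.279 1.384 1.073
endloop
endfacet
facet normal 0.339 0.471 0.814
outer loop
vertex 0.217 0.493 2.03
vertex 1.134 0.232 1.799
vertex 0.363 1.645 1.303
endloop
endfacet
facet normal -0.901 0.432 -0.046
outer loop
vertex -1.531 -1.003 -1.379
vertex -1.788 -1.435 -0.408
vertex -1.314 -0.451 -0.46
endloop
endfacet
facet normal -0.414 0.820 -0.395
outer loop
vertex -1.531 -1.003 -1.379
vertex -1.314 -0.451 -0.46
vertex -0.581 -0.472 -1.271
endloop
endfacet
facet normal -0.126 0.410 -0.904
outer loop
vertex -1.531 -1.003 -1.379
vertex -0.581 -0.472 -1.271
vertex -0.602 -1.469 -1.72
endloop
endfacet
facet normal -0.436 -0.233 -0.869
outer loop
vertex -1.531 -1.003 -1.379
vertex -0.602 -1.469 -1.72
vertex -1.348 -2.064 -1.187
endloop
endfacet
facet normal -0.915 -0.219 -0.340
outer loop
vertex -1.531 -1.003 -1.379
vertex -1.348 -2.064 -1.187
vertex -1.788 -1.435 -0.408
endloop
endfacet
facet normal 0.103 0.992 0.067
outer loop
vertex -0.581 -0.472 -1.271
vertex -1.314 -0.451 -0.46
vertex -0.252 -0.576 -0.233
endloop
endfacet
facet normal -0.686 0.364 0.630
outer loop
vertex -1.314 -0.451 -0.46
vertex -1.788 -1.435 -0.408
vertex -0.998 -1.171 0.3
endloop
endfacet
facet normal -0.709 -0.688 0.156
outer loop
vertex -1.788 -1.435 -0.408
vertex -1.348 -2.064 -1.187
vertex -1.019 -2.168 -0.149
endloop
endfacet
facet normal 0.066 -0.710 -0.701
outer loop
vertex -1.348 -2.064 -1.187
vertex -0.602 -1.469 -1.72
vertex -0.286 -2.189 -0.96
endloop
endfacet
facet normal 0.567 0.328 -0.755
outer loop
vertex -0.602 -1.469 -1.72
vertex -0.581 -0.472 -1.271
vertex 0.188 -1.205 -1.012
endloop
endfacet
facet normal 0.436 0.233 0.869
outer loop
vertex -0.069 -1.637 -0.041
vertex -0.252 -0.576 -0.233
vertex -0.998 -1.171 0.3
endloop
endfacet
facet normal 0.126 -0.410 0.904
outer loop
vertex -0.069 -1.637 -0.041
vertex -0.998 -1.171 0.3
vertex -1.019 -2.168 -0.149
endloop
endfacet
facet normal 0.414 -0.820 0.395
outer loop
vertex -0.069 -1.637 -0.041
vertex -1.019 -2.168 -0.149
vertex -0.286 -2.189 -0.96
endloop
endfacet
facet normal 0.901 -0.432 0.046
outer loop
vertex -0.069 -1.637 -0.041
vertex -0.286 -2.189 -0.96
vertex 0.188 -1.205 -1.012
endloop
endfacet
facet normal 0.915 0.219 0.340
outer loop
vertex -0.069 -1.637 -0.041
vertex 0.188 -1.205 -1.012
vertex -0.252 -0.576 -0.233
endloop
endfacet
facet normal -0.066 0.710 0.701
outer loop
vertex -0.998 -1.171 0.3
vertex -0.252 -0.576 -0.233
vertex -1.314 -0.451 -0.46
endloop
endfacet
facet normal -0.567 -0.328 0.755
outer loop
vertex -1.019 -2.168 -0.149
vertex -0.998 -1.171 0.3
vertex -1.788 -1.435 -0.408
endloop
endfacet
facet normal -0.103 -0.992 -0.067
outer loop
vertex -0.286 -2.189 -0.96
vertex -1.019 -2.168 -0.149
vertex -1.348 -2.064 -1.187
endloop
endfacet
facet normal 0.686 -0.364 -0.630
outer loop
vertex 0.188 -1.205 -1.012
vertex -0.286 -2.189 -0.96
vertex -0.602 -1.469 -1.72
endloop
endfacet
facet normal 0.709 0.688 -0.156
outer loop
vertex -0.252 -0.576 -0.233
vertex 0.188 -1.205 -1.012
vertex -0.581 -0.472 -1.271
endloop
endfacet

endsolid


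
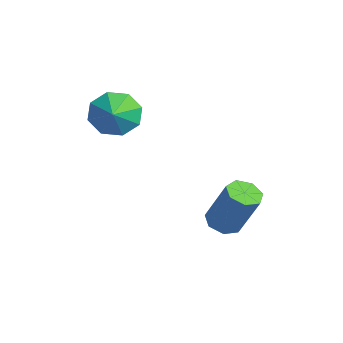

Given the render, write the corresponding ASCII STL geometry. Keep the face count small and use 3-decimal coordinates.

solid 
facet normal -0.335 -0.283 -0.898
outer loop
vertex -0.365 0.451 -2.515
vertex -0.991 0.599 -2.328
vertex -0.539 0.996 -2.622
endloop
endfacet
facet normal 0.893 0.207 -0.400
outer loop
vertex -0.365 0.451 -2.515
vertex -0.539 0.996 -2.622
vertex 0.277 0.993 -0.8
endloop
endfacet
facet normal 0.893 0.205 -0.400
outer loop
vertex 0.277 0.993 -0.8
vertex -0.539 0.996 -2.622
vertex 0.104 1.537 -0.907
endloop
endfacet
facet normal 0.337 0.284 0.898
outer loop
vertex 0.277 0.993 -0.8
vertex 0.104 1.537 -0.907
vertex -0.349 1.141 -0.612
endloop
endfacet
facet normal -0.336 -0.283 -0.898
outer loop
vertex -0.539 0.996 -2.622
vertex -0.991 0.599 -2.328
vertex -1.053 1.242 -2.507
endloop
endfacet
facet normal 0.324 0.861 -0.393
outer loop
vertex -0.539 0.996 -2.622
vertex -1.053 1.242 -2.507
vertex 0.104 1.537 -0.907
endloop
endfacet
facet normal 0.324 0.861 -0.393
outer loop
vertex 0.104 1.537 -0.907
vertex -1.053 1.242 -2.507
vertex -0.41 1.783 -0.792
endloop
endfacet
facet normal 0.337 0.284 0.898
outer loop
vertex 0.104 1.537 -0.907
vertex -0.41 1.783 -0.792
vertex -0.349 1.141 -0.612
endloop
endfacet
facet normal -0.336 -0.283 -0.898
outer loop
vertex -1.053 1.242 -2.507
vertex -0.991 0.599 -2.328
vertex -1.521 1.004 -2.257
endloop
endfacet
facet normal -0.489 0.867 -0.090
outer loop
vertex -1.053 1.242 -2.507
vertex -1.521 1.004 -2.257
vertex -0.41 1.783 -0.792
endloop
endfacet
facet normal -0.489 0.867 -0.090
outer loop
vertex -0.41 1.783 -0.792
vertex -1.521 1.004 -2.257
vertex -0.878 1.545 -0.542
endloop
endfacet
facet normal 0.336 0.284 0.898
outer loop
vertex -0.41 1.783 -0.792
vertex -0.878 1.545 -0.542
vertex -0.349 1.141 -0.612
endloop
endfacet
facet normal -0.337 -0.283 -0.898
outer loop
vertex -1.521 1.004 -2.257
vertex -0.991 0.599 -2.328
vertex -1.59 0.461 -2.06
endloop
endfacet
facet normal -0.934 0.221 0.281
outer loop
vertex -1.521 1.004 -2.257
vertex -1.59 0.461 -2.06
vertex -0.878 1.545 -0.542
endloop
endfacet
facet normal -0.934 0.221 0.280
outer loop
vertex -0.878 1.545 -0.542
vertex -1.59 0.461 -2.06
vertex -0.947 1.003 -0.345
endloop
endfacet
facet normal 0.336 0.284 0.898
outer loop
vertex -0.878 1.545 -0.542
vertex -0.947 1.003 -0.345
vertex -0.349 1.141 -0.612
endloop
endfacet
facet normal -0.336 -0.285 -0.898
outer loop
vertex -1.59 0.461 -2.06
vertex -0.991 0.599 -2.328
vertex -1.208 0.023 -2.064
endloop
endfacet
facet normal -0.675 -0.592 0.440
outer loop
vertex -1.59 0.461 -2.06
vertex -1.208 0.023 -2.064
vertex -0.947 1.003 -0.345
endloop
endfacet
facet normal -0.676 -0.591 0.440
outer loop
vertex -0.947 1.003 -0.345
vertex -1.208 0.023 -2.064
vertex -0.566 0.564 -0.349
endloop
endfacet
facet normal 0.336 0.283 0.898
outer loop
vertex -0.947 1.003 -0.345
vertex -0.566 0.564 -0.349
vertex -0.349 1.141 -0.612
endloop
endfacet
facet normal -0.337 -0.284 -0.898
outer loop
vertex -1.208 0.023 -2.064
vertex -0.991 0.599 -2.328
vertex -0.663 0.018 -2.267
endloop
endfacet
facet normal 0.091 -0.959 0.268
outer loop
vertex -1.208 0.023 -2.064
vertex -0.663 0.018 -2.267
vertex -0.566 0.564 -0.349
endloop
endfacet
facet normal 0.093 -0.959 0.268
outer loop
vertex -0.566 0.564 -0.349
vertex -0.663 0.018 -2.267
vertex -0.021 0.56 -0.552
endloop
endfacet
facet normal 0.337 0.283 0.898
outer loop
vertex -0.566 0.564 -0.349
vertex -0.021 0.56 -0.552
vertex -0.349 1.141 -0.612
endloop
endfacet
facet normal -0.335 -0.284 -0.898
outer loop
vertex -0.663 0.018 -2.267
vertex -0.991 0.599 -2.328
vertex -0.365 0.451 -2.515
endloop
endfacet
facet normal 0.790 -0.604 -0.105
outer loop
vertex -0.663 0.018 -2.267
vertex -0.365 0.451 -2.515
vertex -0.021 0.56 -0.552
endloop
endfacet
facet normal 0.790 -0.604 -0.105
outer loop
vertex -0.021 0.56 -0.552
vertex -0.365 0.451 -2.515
vertex 0.277 0.993 -0.8
endloop
endfacet
facet normal 0.337 0.283 0.898
outer loop
vertex -0.021 0.56 -0.552
vertex 0.277 0.993 -0.8
vertex -0.349 1.141 -0.612
endloop
endfacet
facet normal -0.862 0.238 -0.447
outer loop
vertex -2.639 -2.437 1.289
vertex -3.1 -2.599 2.092
vertex -2.69 -1.849 1.7
endloop
endfacet
facet normal 0.941 0.245 -0.234
outer loop
vertex -2.639 -2.437 1.289
vertex -2.69 -1.849 1.7
vertex -2.22 -2.841 2.548
endloop
endfacet
facet normal -0.862 0.238 -0.447
outer loop
vertex -2.69 -1.849 1.7
vertex -3.1 -2.599 2.092
vertex -2.981 -1.7 2.341
endloop
endfacet
facet normal 0.791 0.569 0.227
outer loop
vertex -2.69 -1.849 1.7
vertex -2.981 -1.7 2.341
vertex -2.22 -2.841 2.548
endloop
endfacet
facet normal -0.863 0.238 -0.446
outer loop
vertex -2.981 -1.7 2.341
vertex -3.1 -2.599 2.092
vertex -3.341 -2.077 2.836
endloop
endfacet
facet normal 0.505 0.469 0.725
outer loop
vertex -2.981 -1.7 2.341
vertex -3.341 -2.077 2.836
vertex -2.22 -2.841 2.548
endloop
endfacet
facet normal -0.863 0.237 -0.446
outer loop
vertex -3.341 -2.077 2.836
vertex -3.1 -2.599 2.092
vertex -3.56 -2.76 2.896
endloop
endfacet
facet normal 0.252 0.004 0.968
outer loop
vertex -3.341 -2.077 2.836
vertex -3.56 -2.76 2.896
vertex -2.22 -2.841 2.548
endloop
endfacet
facet normal -0.863 0.239 -0.446
outer loop
vertex -3.56 -2.76 2.896
vertex -3.1 -2.599 2.092
vertex -3.51 -3.348 2.484
endloop
endfacet
facet normal 0.178 -0.555 0.813
outer loop
vertex -3.56 -2.76 2.896
vertex -3.51 -3.348 2.484
vertex -2.22 -2.841 2.548
endloop
endfacet
facet normal -0.862 0.238 -0.447
outer loop
vertex -3.51 -3.348 2.484
vertex -3.1 -2.599 2.092
vertex -3.219 -3.497 1.843
endloop
endfacet
facet normal 0.327 -0.877 0.352
outer loop
vertex -3.51 -3.348 2.484
vertex -3.219 -3.497 1.843
vertex -2.22 -2.841 2.548
endloop
endfacet
facet normal -0.863 0.238 -0.446
outer loop
vertex -3.219 -3.497 1.843
vertex -3.1 -2.599 2.092
vertex -2.859 -3.12 1.348
endloop
endfacet
facet normal 0.613 -0.777 -0.146
outer loop
vertex -3.219 -3.497 1.843
vertex -2.859 -3.12 1.348
vertex -2.22 -2.841 2.548
endloop
endfacet
facet normal -0.862 0.239 -0.447
outer loop
vertex -2.859 -3.12 1.348
vertex -3.1 -2.599 2.092
vertex -2.639 -2.437 1.289
endloop
endfacet
facet normal 0.867 -0.313 -0.389
outer loop
vertex -2.859 -3.12 1.348
vertex -2.639 -2.437 1.289
vertex -2.22 -2.841 2.548
endloop
endfacet

endsolid


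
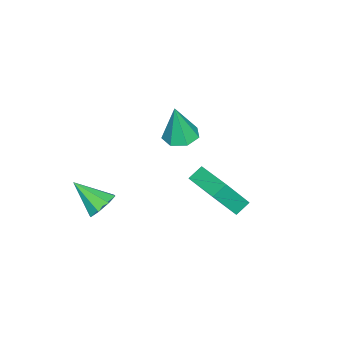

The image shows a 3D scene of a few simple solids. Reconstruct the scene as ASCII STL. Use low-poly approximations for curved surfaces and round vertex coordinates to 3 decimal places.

solid 
facet normal 0.048 0.794 -0.607
outer loop
vertex 4.11 -2.783 -3.125
vertex 3.315 -2.966 -3.427
vertex 3.629 -2.485 -2.773
endloop
endfacet
facet normal 0.618 0.071 0.783
outer loop
vertex 4.11 -2.783 -3.125
vertex 3.629 -2.485 -2.773
vertex 3.225 -4.474 -2.273
endloop
endfacet
facet normal 0.046 0.794 -0.606
outer loop
vertex 3.629 -2.485 -2.773
vertex 3.315 -2.966 -3.427
vertex 2.964 -2.47 -2.804
endloop
endfacet
facet normal -0.039 0.251 0.967
outer loop
vertex 3.629 -2.485 -2.773
vertex 2.964 -2.47 -2.804
vertex 3.225 -4.474 -2.273
endloop
endfacet
facet normal 0.047 0.794 -0.606
outer loop
vertex 2.964 -2.47 -2.804
vertex 3.315 -2.966 -3.427
vertex 2.504 -2.745 -3.2
endloop
endfacet
facet normal -0.683 0.102 0.723
outer loop
vertex 2.964 -2.47 -2.804
vertex 2.504 -2.745 -3.2
vertex 3.225 -4.474 -2.273
endloop
endfacet
facet normal 0.046 0.793 -0.607
outer loop
vertex 2.504 -2.745 -3.2
vertex 3.315 -2.966 -3.427
vertex 2.52 -3.15 -3.728
endloop
endfacet
facet normal -0.938 -0.288 0.192
outer loop
vertex 2.504 -2.745 -3.2
vertex 2.52 -3.15 -3.728
vertex 3.225 -4.474 -2.273
endloop
endfacet
facet normal 0.047 0.793 -0.608
outer loop
vertex 2.52 -3.15 -3.728
vertex 3.315 -2.966 -3.427
vertex 3.0 -3.448 -4.08
endloop
endfacet
facet normal -0.655 -0.689 -0.310
outer loop
vertex 2.52 -3.15 -3.728
vertex 3.0 -3.448 -4.08
vertex 3.225 -4.474 -2.273
endloop
endfacet
facet normal 0.046 0.793 -0.608
outer loop
vertex 3.0 -3.448 -4.08
vertex 3.315 -2.966 -3.427
vertex 3.665 -3.463 -4.049
endloop
endfacet
facet normal 0.003 -0.869 -0.494
outer loop
vertex 3.0 -3.448 -4.08
vertex 3.665 -3.463 -4.049
vertex 3.225 -4.474 -2.273
endloop
endfacet
facet normal 0.048 0.793 -0.607
outer loop
vertex 3.665 -3.463 -4.049
vertex 3.315 -2.966 -3.427
vertex 4.125 -3.188 -3.653
endloop
endfacet
facet normal 0.646 -0.721 -0.250
outer loop
vertex 3.665 -3.463 -4.049
vertex 4.125 -3.188 -3.653
vertex 3.225 -4.474 -2.273
endloop
endfacet
facet normal 0.048 0.793 -0.607
outer loop
vertex 4.125 -3.188 -3.653
vertex 3.315 -2.966 -3.427
vertex 4.11 -2.783 -3.125
endloop
endfacet
facet normal 0.901 -0.331 0.279
outer loop
vertex 4.125 -3.188 -3.653
vertex 4.11 -2.783 -3.125
vertex 3.225 -4.474 -2.273
endloop
endfacet
facet normal -0.128 0.095 -0.987
outer loop
vertex -1.88 -1.787 -2.696
vertex -2.808 -1.636 -2.561
vertex -2.103 -1.0 -2.591
endloop
endfacet
facet normal 0.934 0.228 0.273
outer loop
vertex -1.88 -1.787 -2.696
vertex -2.103 -1.0 -2.591
vertex -2.532 -1.844 -0.419
endloop
endfacet
facet normal -0.129 0.096 -0.987
outer loop
vertex -2.103 -1.0 -2.591
vertex -2.808 -1.636 -2.561
vertex -2.857 -0.693 -2.463
endloop
endfacet
facet normal 0.403 0.823 0.400
outer loop
vertex -2.103 -1.0 -2.591
vertex -2.857 -0.693 -2.463
vertex -2.532 -1.844 -0.419
endloop
endfacet
facet normal -0.127 0.096 -0.987
outer loop
vertex -2.857 -0.693 -2.463
vertex -2.808 -1.636 -2.561
vertex -3.574 -1.095 -2.41
endloop
endfacet
facet normal -0.396 0.772 0.498
outer loop
vertex -2.857 -0.693 -2.463
vertex -3.574 -1.095 -2.41
vertex -2.532 -1.844 -0.419
endloop
endfacet
facet normal -0.127 0.095 -0.987
outer loop
vertex -3.574 -1.095 -2.41
vertex -2.808 -1.636 -2.561
vertex -3.715 -1.905 -2.47
endloop
endfacet
facet normal -0.862 0.113 0.494
outer loop
vertex -3.574 -1.095 -2.41
vertex -3.715 -1.905 -2.47
vertex -2.532 -1.844 -0.419
endloop
endfacet
facet normal -0.127 0.096 -0.987
outer loop
vertex -3.715 -1.905 -2.47
vertex -2.808 -1.636 -2.561
vertex -3.172 -2.513 -2.599
endloop
endfacet
facet normal -0.644 -0.658 0.391
outer loop
vertex -3.715 -1.905 -2.47
vertex -3.172 -2.513 -2.599
vertex -2.532 -1.844 -0.419
endloop
endfacet
facet normal -0.127 0.096 -0.987
outer loop
vertex -3.172 -2.513 -2.599
vertex -2.808 -1.636 -2.561
vertex -2.356 -2.46 -2.699
endloop
endfacet
facet normal 0.095 -0.959 0.266
outer loop
vertex -3.172 -2.513 -2.599
vertex -2.356 -2.46 -2.699
vertex -2.532 -1.844 -0.419
endloop
endfacet
facet normal -0.128 0.095 -0.987
outer loop
vertex -2.356 -2.46 -2.699
vertex -2.808 -1.636 -2.561
vertex -1.88 -1.787 -2.696
endloop
endfacet
facet normal 0.797 -0.565 0.214
outer loop
vertex -2.356 -2.46 -2.699
vertex -1.88 -1.787 -2.696
vertex -2.532 -1.844 -0.419
endloop
endfacet
facet normal -0.570 -0.816 -0.101
outer loop
vertex 1.001 0.358 -2.128
vertex 0.359 0.745 -1.629
vertex 0.136 1.179 -3.88
endloop
endfacet
facet normal 0.713 -0.430 -0.554
outer loop
vertex 1.321 2.875 -3.671
vertex 1.001 0.358 -2.128
vertex 0.136 1.179 -3.88
endloop
endfacet
facet normal -0.570 -0.816 -0.101
outer loop
vertex 0.136 1.179 -3.88
vertex 0.359 0.745 -1.629
vertex -0.506 1.566 -3.382
endloop
endfacet
facet normal -0.408 0.387 -0.827
outer loop
vertex -0.506 1.566 -3.382
vertex 1.321 2.875 -3.671
vertex 0.136 1.179 -3.88
endloop
endfacet
facet normal 0.409 -0.387 0.826
outer loop
vertex 1.001 0.358 -2.128
vertex 1.544 2.441 -1.42
vertex 0.359 0.745 -1.629
endloop
endfacet
facet normal 0.713 -0.430 -0.553
outer loop
vertex 2.186 2.054 -1.918
vertex 1.001 0.358 -2.128
vertex 1.321 2.875 -3.671
endloop
endfacet
facet normal 0.408 -0.387 0.827
outer loop
vertex 2.186 2.054 -1.918
vertex 1.544 2.441 -1.42
vertex 1.001 0.358 -2.128
endloop
endfacet
facet normal -0.713 0.430 0.553
outer loop
vertex 0.359 0.745 -1.629
vertex 1.544 2.441 -1.42
vertex -0.506 1.566 -3.382
endloop
endfacet
facet normal -0.409 0.388 -0.826
outer loop
vertex 0.679 3.262 -3.172
vertex 1.321 2.875 -3.671
vertex -0.506 1.566 -3.382
endloop
endfacet
facet normal -0.713 0.430 0.554
outer loop
vertex -0.506 1.566 -3.382
vertex 1.544 2.441 -1.42
vertex 0.679 3.262 -3.172
endloop
endfacet
facet normal 0.570 0.816 0.101
outer loop
vertex 0.679 3.262 -3.172
vertex 2.186 2.054 -1.918
vertex 1.321 2.875 -3.671
endloop
endfacet
facet normal 0.570 0.816 0.101
outer loop
vertex 1.544 2.441 -1.42
vertex 2.186 2.054 -1.918
vertex 0.679 3.262 -3.172
endloop
endfacet

endsolid


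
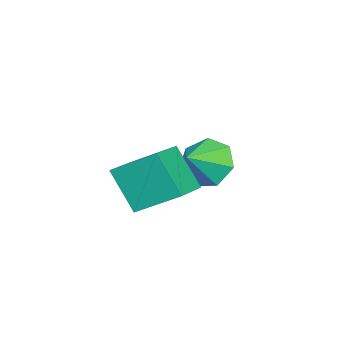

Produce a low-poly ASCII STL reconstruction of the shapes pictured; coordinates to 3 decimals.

solid 
facet normal -0.803 0.278 -0.527
outer loop
vertex -2.569 1.482 0.252
vertex -3.036 1.779 1.121
vertex -2.434 2.332 0.495
endloop
endfacet
facet normal 0.946 -0.059 -0.319
outer loop
vertex -2.569 1.482 0.252
vertex -2.434 2.332 0.495
vertex -2.064 1.441 1.759
endloop
endfacet
facet normal -0.803 0.279 -0.526
outer loop
vertex -2.434 2.332 0.495
vertex -3.036 1.779 1.121
vertex -2.752 2.765 1.21
endloop
endfacet
facet normal 0.868 0.488 0.090
outer loop
vertex -2.434 2.332 0.495
vertex -2.752 2.765 1.21
vertex -2.064 1.441 1.759
endloop
endfacet
facet normal -0.803 0.279 -0.526
outer loop
vertex -2.752 2.765 1.21
vertex -3.036 1.779 1.121
vertex -3.284 2.455 1.858
endloop
endfacet
facet normal 0.504 0.541 0.673
outer loop
vertex -2.752 2.765 1.21
vertex -3.284 2.455 1.858
vertex -2.064 1.441 1.759
endloop
endfacet
facet normal -0.803 0.279 -0.526
outer loop
vertex -3.284 2.455 1.858
vertex -3.036 1.779 1.121
vertex -3.629 1.636 1.951
endloop
endfacet
facet normal 0.129 0.058 0.990
outer loop
vertex -3.284 2.455 1.858
vertex -3.629 1.636 1.951
vertex -2.064 1.441 1.759
endloop
endfacet
facet normal -0.804 0.278 -0.526
outer loop
vertex -3.629 1.636 1.951
vertex -3.036 1.779 1.121
vertex -3.528 0.924 1.42
endloop
endfacet
facet normal 0.024 -0.595 0.803
outer loop
vertex -3.629 1.636 1.951
vertex -3.528 0.924 1.42
vertex -2.064 1.441 1.759
endloop
endfacet
facet normal -0.803 0.278 -0.527
outer loop
vertex -3.528 0.924 1.42
vertex -3.036 1.779 1.121
vertex -3.056 0.856 0.664
endloop
endfacet
facet normal 0.270 -0.929 0.252
outer loop
vertex -3.528 0.924 1.42
vertex -3.056 0.856 0.664
vertex -2.064 1.441 1.759
endloop
endfacet
facet normal -0.803 0.278 -0.527
outer loop
vertex -3.056 0.856 0.664
vertex -3.036 1.779 1.121
vertex -2.569 1.482 0.252
endloop
endfacet
facet normal 0.680 -0.691 -0.247
outer loop
vertex -3.056 0.856 0.664
vertex -2.569 1.482 0.252
vertex -2.064 1.441 1.759
endloop
endfacet
facet normal -0.976 0.088 -0.200
outer loop
vertex -0.366 1.702 3.051
vertex 0.008 2.599 1.62
vertex -0.313 0.248 2.153
endloop
endfacet
facet normal -0.216 -0.519 0.827
outer loop
vertex 1.092 0.121 2.44
vertex -0.366 1.702 3.051
vertex -0.313 0.248 2.153
endloop
endfacet
facet normal -0.976 0.088 -0.199
outer loop
vertex -0.313 0.248 2.153
vertex 0.008 2.599 1.62
vertex 0.06 1.145 0.722
endloop
endfacet
facet normal 0.030 -0.850 -0.525
outer loop
vertex 0.06 1.145 0.722
vertex 1.092 0.121 2.44
vertex -0.313 0.248 2.153
endloop
endfacet
facet normal -0.030 0.850 0.525
outer loop
vertex -0.366 1.702 3.051
vertex 1.413 2.472 1.907
vertex 0.008 2.599 1.62
endloop
endfacet
facet normal -0.216 -0.519 0.827
outer loop
vertex 1.04 1.575 3.338
vertex -0.366 1.702 3.051
vertex 1.092 0.121 2.44
endloop
endfacet
facet normal -0.030 0.850 0.525
outer loop
vertex 1.04 1.575 3.338
vertex 1.413 2.472 1.907
vertex -0.366 1.702 3.051
endloop
endfacet
facet normal 0.216 0.519 -0.827
outer loop
vertex 0.008 2.599 1.62
vertex 1.413 2.472 1.907
vertex 0.06 1.145 0.722
endloop
endfacet
facet normal 0.030 -0.850 -0.525
outer loop
vertex 1.466 1.018 1.009
vertex 1.092 0.121 2.44
vertex 0.06 1.145 0.722
endloop
endfacet
facet normal 0.216 0.519 -0.827
outer loop
vertex 0.06 1.145 0.722
vertex 1.413 2.472 1.907
vertex 1.466 1.018 1.009
endloop
endfacet
facet normal 0.976 -0.088 0.200
outer loop
vertex 1.466 1.018 1.009
vertex 1.04 1.575 3.338
vertex 1.092 0.121 2.44
endloop
endfacet
facet normal 0.976 -0.088 0.199
outer loop
vertex 1.413 2.472 1.907
vertex 1.04 1.575 3.338
vertex 1.466 1.018 1.009
endloop
endfacet

endsolid


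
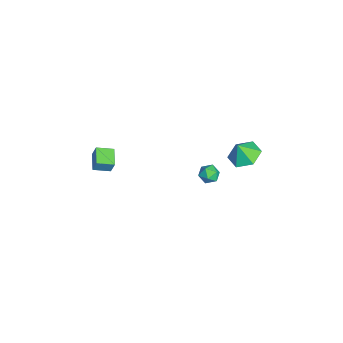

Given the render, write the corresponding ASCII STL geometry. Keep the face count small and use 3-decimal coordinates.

solid 
facet normal -0.972 0.033 0.231
outer loop
vertex 3.029 -3.845 3.367
vertex 3.002 -2.908 3.119
vertex 2.837 -4.057 2.588
endloop
endfacet
facet normal 0.028 -0.966 0.256
outer loop
vertex 3.878 -4.092 2.341
vertex 3.029 -3.845 3.367
vertex 2.837 -4.057 2.588
endloop
endfacet
facet normal -0.972 0.033 0.231
outer loop
vertex 2.837 -4.057 2.588
vertex 3.002 -2.908 3.119
vertex 2.81 -3.12 2.34
endloop
endfacet
facet normal -0.231 -0.255 -0.939
outer loop
vertex 2.81 -3.12 2.34
vertex 3.878 -4.092 2.341
vertex 2.837 -4.057 2.588
endloop
endfacet
facet normal 0.231 0.255 0.939
outer loop
vertex 3.029 -3.845 3.367
vertex 4.043 -2.943 2.872
vertex 3.002 -2.908 3.119
endloop
endfacet
facet normal 0.028 -0.966 0.256
outer loop
vertex 4.07 -3.88 3.12
vertex 3.029 -3.845 3.367
vertex 3.878 -4.092 2.341
endloop
endfacet
facet normal 0.231 0.255 0.939
outer loop
vertex 4.07 -3.88 3.12
vertex 4.043 -2.943 2.872
vertex 3.029 -3.845 3.367
endloop
endfacet
facet normal -0.028 0.966 -0.256
outer loop
vertex 3.002 -2.908 3.119
vertex 4.043 -2.943 2.872
vertex 2.81 -3.12 2.34
endloop
endfacet
facet normal -0.231 -0.255 -0.939
outer loop
vertex 3.851 -3.155 2.093
vertex 3.878 -4.092 2.341
vertex 2.81 -3.12 2.34
endloop
endfacet
facet normal -0.028 0.966 -0.256
outer loop
vertex 2.81 -3.12 2.34
vertex 4.043 -2.943 2.872
vertex 3.851 -3.155 2.093
endloop
endfacet
facet normal 0.972 -0.033 -0.231
outer loop
vertex 3.851 -3.155 2.093
vertex 4.07 -3.88 3.12
vertex 3.878 -4.092 2.341
endloop
endfacet
facet normal 0.972 -0.033 -0.231
outer loop
vertex 4.043 -2.943 2.872
vertex 4.07 -3.88 3.12
vertex 3.851 -3.155 2.093
endloop
endfacet
facet normal -0.535 -0.232 0.813
outer loop
vertex 1.742 2.375 -0.202
vertex 1.688 1.77 -0.41
vertex 2.182 1.938 -0.037
endloop
endfacet
facet normal -0.069 0.291 0.954
outer loop
vertex 1.742 2.375 -0.202
vertex 2.182 1.938 -0.037
vertex 2.364 2.53 -0.204
endloop
endfacet
facet normal -0.206 0.834 0.512
outer loop
vertex 1.742 2.375 -0.202
vertex 2.364 2.53 -0.204
vertex 1.983 2.728 -0.68
endloop
endfacet
facet normal -0.757 0.647 0.096
outer loop
vertex 1.742 2.375 -0.202
vertex 1.983 2.728 -0.68
vertex 1.565 2.258 -0.807
endloop
endfacet
facet normal -0.959 -0.012 0.283
outer loop
vertex 1.742 2.375 -0.202
vertex 1.565 2.258 -0.807
vertex 1.688 1.77 -0.41
endloop
endfacet
facet normal 0.585 0.048 0.809
outer loop
vertex 2.364 2.53 -0.204
vertex 2.182 1.938 -0.037
vertex 2.695 2.022 -0.413
endloop
endfacet
facet normal -0.167 -0.797 0.580
outer loop
vertex 2.182 1.938 -0.037
vertex 1.688 1.77 -0.41
vertex 2.277 1.552 -0.54
endloop
endfacet
facet normal -0.853 -0.441 -0.278
outer loop
vertex 1.688 1.77 -0.41
vertex 1.565 2.258 -0.807
vertex 1.896 1.75 -1.016
endloop
endfacet
facet normal -0.526 0.624 -0.578
outer loop
vertex 1.565 2.258 -0.807
vertex 1.983 2.728 -0.68
vertex 2.078 2.342 -1.183
endloop
endfacet
facet normal 0.364 0.927 0.094
outer loop
vertex 1.983 2.728 -0.68
vertex 2.364 2.53 -0.204
vertex 2.572 2.51 -0.81
endloop
endfacet
facet normal 0.757 -0.647 -0.096
outer loop
vertex 2.518 1.905 -1.018
vertex 2.695 2.022 -0.413
vertex 2.277 1.552 -0.54
endloop
endfacet
facet normal 0.206 -0.834 -0.512
outer loop
vertex 2.518 1.905 -1.018
vertex 2.277 1.552 -0.54
vertex 1.896 1.75 -1.016
endloop
endfacet
facet normal 0.069 -0.291 -0.954
outer loop
vertex 2.518 1.905 -1.018
vertex 1.896 1.75 -1.016
vertex 2.078 2.342 -1.183
endloop
endfacet
facet normal 0.535 0.232 -0.813
outer loop
vertex 2.518 1.905 -1.018
vertex 2.078 2.342 -1.183
vertex 2.572 2.51 -0.81
endloop
endfacet
facet normal 0.959 0.012 -0.283
outer loop
vertex 2.518 1.905 -1.018
vertex 2.572 2.51 -0.81
vertex 2.695 2.022 -0.413
endloop
endfacet
facet normal 0.526 -0.624 0.578
outer loop
vertex 2.277 1.552 -0.54
vertex 2.695 2.022 -0.413
vertex 2.182 1.938 -0.037
endloop
endfacet
facet normal -0.364 -0.927 -0.094
outer loop
vertex 1.896 1.75 -1.016
vertex 2.277 1.552 -0.54
vertex 1.688 1.77 -0.41
endloop
endfacet
facet normal -0.585 -0.048 -0.809
outer loop
vertex 2.078 2.342 -1.183
vertex 1.896 1.75 -1.016
vertex 1.565 2.258 -0.807
endloop
endfacet
facet normal 0.167 0.797 -0.580
outer loop
vertex 2.572 2.51 -0.81
vertex 2.078 2.342 -1.183
vertex 1.983 2.728 -0.68
endloop
endfacet
facet normal 0.853 0.441 0.278
outer loop
vertex 2.695 2.022 -0.413
vertex 2.572 2.51 -0.81
vertex 2.364 2.53 -0.204
endloop
endfacet
facet normal -0.103 0.378 -0.920
outer loop
vertex 4.387 4.18 2.598
vertex 3.506 3.827 2.552
vertex 3.649 4.701 2.895
endloop
endfacet
facet normal 0.552 0.351 0.757
outer loop
vertex 4.387 4.18 2.598
vertex 3.649 4.701 2.895
vertex 3.614 3.433 3.508
endloop
endfacet
facet normal -0.103 0.378 -0.920
outer loop
vertex 3.649 4.701 2.895
vertex 3.506 3.827 2.552
vertex 2.769 4.347 2.848
endloop
endfacet
facet normal -0.220 0.430 0.876
outer loop
vertex 3.649 4.701 2.895
vertex 2.769 4.347 2.848
vertex 3.614 3.433 3.508
endloop
endfacet
facet normal -0.103 0.378 -0.920
outer loop
vertex 2.769 4.347 2.848
vertex 3.506 3.827 2.552
vertex 2.626 3.473 2.505
endloop
endfacet
facet normal -0.707 -0.155 0.690
outer loop
vertex 2.769 4.347 2.848
vertex 2.626 3.473 2.505
vertex 3.614 3.433 3.508
endloop
endfacet
facet normal -0.103 0.378 -0.920
outer loop
vertex 2.626 3.473 2.505
vertex 3.506 3.827 2.552
vertex 3.363 2.952 2.208
endloop
endfacet
facet normal -0.424 -0.820 0.385
outer loop
vertex 2.626 3.473 2.505
vertex 3.363 2.952 2.208
vertex 3.614 3.433 3.508
endloop
endfacet
facet normal -0.103 0.378 -0.920
outer loop
vertex 3.363 2.952 2.208
vertex 3.506 3.827 2.552
vertex 4.244 3.306 2.255
endloop
endfacet
facet normal 0.347 -0.899 0.266
outer loop
vertex 3.363 2.952 2.208
vertex 4.244 3.306 2.255
vertex 3.614 3.433 3.508
endloop
endfacet
facet normal -0.103 0.378 -0.920
outer loop
vertex 4.244 3.306 2.255
vertex 3.506 3.827 2.552
vertex 4.387 4.18 2.598
endloop
endfacet
facet normal 0.835 -0.314 0.452
outer loop
vertex 4.244 3.306 2.255
vertex 4.387 4.18 2.598
vertex 3.614 3.433 3.508
endloop
endfacet

endsolid


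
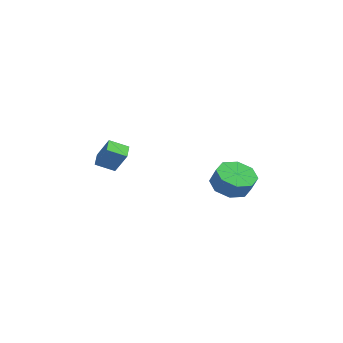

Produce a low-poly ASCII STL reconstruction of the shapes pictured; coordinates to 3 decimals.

solid 
facet normal -0.561 -0.034 -0.827
outer loop
vertex -4.613 -0.425 -1.933
vertex -3.958 0.32 -2.408
vertex -4.079 -1.109 -2.267
endloop
endfacet
facet normal -0.596 -0.677 0.433
outer loop
vertex -3.282 -1.06 -1.092
vertex -4.613 -0.425 -1.933
vertex -4.079 -1.109 -2.267
endloop
endfacet
facet normal -0.560 -0.034 -0.828
outer loop
vertex -4.079 -1.109 -2.267
vertex -3.958 0.32 -2.408
vertex -3.423 -0.364 -2.742
endloop
endfacet
facet normal 0.575 -0.735 -0.359
outer loop
vertex -3.423 -0.364 -2.742
vertex -3.282 -1.06 -1.092
vertex -4.079 -1.109 -2.267
endloop
endfacet
facet normal -0.575 0.735 0.359
outer loop
vertex -4.613 -0.425 -1.933
vertex -3.161 0.369 -1.233
vertex -3.958 0.32 -2.408
endloop
endfacet
facet normal -0.596 -0.677 0.432
outer loop
vertex -3.817 -0.376 -0.758
vertex -4.613 -0.425 -1.933
vertex -3.282 -1.06 -1.092
endloop
endfacet
facet normal -0.575 0.735 0.359
outer loop
vertex -3.817 -0.376 -0.758
vertex -3.161 0.369 -1.233
vertex -4.613 -0.425 -1.933
endloop
endfacet
facet normal 0.596 0.677 -0.432
outer loop
vertex -3.958 0.32 -2.408
vertex -3.161 0.369 -1.233
vertex -3.423 -0.364 -2.742
endloop
endfacet
facet normal 0.575 -0.735 -0.359
outer loop
vertex -2.627 -0.315 -1.567
vertex -3.282 -1.06 -1.092
vertex -3.423 -0.364 -2.742
endloop
endfacet
facet normal 0.596 0.677 -0.432
outer loop
vertex -3.423 -0.364 -2.742
vertex -3.161 0.369 -1.233
vertex -2.627 -0.315 -1.567
endloop
endfacet
facet normal 0.561 0.035 0.827
outer loop
vertex -2.627 -0.315 -1.567
vertex -3.817 -0.376 -0.758
vertex -3.282 -1.06 -1.092
endloop
endfacet
facet normal 0.561 0.034 0.827
outer loop
vertex -3.161 0.369 -1.233
vertex -3.817 -0.376 -0.758
vertex -2.627 -0.315 -1.567
endloop
endfacet
facet normal -0.502 0.104 -0.859
outer loop
vertex 2.985 1.942 -3.411
vertex 2.069 1.934 -2.877
vertex 2.75 2.685 -3.184
endloop
endfacet
facet normal 0.815 0.389 -0.429
outer loop
vertex 2.985 1.942 -3.411
vertex 2.75 2.685 -3.184
vertex 3.507 1.835 -2.517
endloop
endfacet
facet normal 0.815 0.389 -0.430
outer loop
vertex 3.507 1.835 -2.517
vertex 2.75 2.685 -3.184
vertex 3.272 2.578 -2.291
endloop
endfacet
facet normal 0.502 -0.103 0.859
outer loop
vertex 3.507 1.835 -2.517
vertex 3.272 2.578 -2.291
vertex 2.591 1.826 -1.983
endloop
endfacet
facet normal -0.501 0.104 -0.859
outer loop
vertex 2.75 2.685 -3.184
vertex 2.069 1.934 -2.877
vertex 2.117 2.988 -2.778
endloop
endfacet
facet normal 0.372 0.922 -0.107
outer loop
vertex 2.75 2.685 -3.184
vertex 2.117 2.988 -2.778
vertex 3.272 2.578 -2.291
endloop
endfacet
facet normal 0.372 0.922 -0.107
outer loop
vertex 3.272 2.578 -2.291
vertex 2.117 2.988 -2.778
vertex 2.639 2.881 -1.885
endloop
endfacet
facet normal 0.502 -0.103 0.859
outer loop
vertex 3.272 2.578 -2.291
vertex 2.639 2.881 -1.885
vertex 2.591 1.826 -1.983
endloop
endfacet
facet normal -0.503 0.104 -0.858
outer loop
vertex 2.117 2.988 -2.778
vertex 2.069 1.934 -2.877
vertex 1.456 2.673 -2.429
endloop
endfacet
facet normal -0.289 0.916 0.279
outer loop
vertex 2.117 2.988 -2.778
vertex 1.456 2.673 -2.429
vertex 2.639 2.881 -1.885
endloop
endfacet
facet normal -0.289 0.916 0.279
outer loop
vertex 2.639 2.881 -1.885
vertex 1.456 2.673 -2.429
vertex 1.978 2.566 -1.536
endloop
endfacet
facet normal 0.502 -0.103 0.859
outer loop
vertex 2.639 2.881 -1.885
vertex 1.978 2.566 -1.536
vertex 2.591 1.826 -1.983
endloop
endfacet
facet normal -0.502 0.104 -0.859
outer loop
vertex 1.456 2.673 -2.429
vertex 2.069 1.934 -2.877
vertex 1.153 1.925 -2.343
endloop
endfacet
facet normal -0.781 0.374 0.501
outer loop
vertex 1.456 2.673 -2.429
vertex 1.153 1.925 -2.343
vertex 1.978 2.566 -1.536
endloop
endfacet
facet normal -0.781 0.374 0.501
outer loop
vertex 1.978 2.566 -1.536
vertex 1.153 1.925 -2.343
vertex 1.675 1.818 -1.449
endloop
endfacet
facet normal 0.502 -0.103 0.859
outer loop
vertex 1.978 2.566 -1.536
vertex 1.675 1.818 -1.449
vertex 2.591 1.826 -1.983
endloop
endfacet
facet normal -0.502 0.103 -0.859
outer loop
vertex 1.153 1.925 -2.343
vertex 2.069 1.934 -2.877
vertex 1.388 1.182 -2.569
endloop
endfacet
facet normal -0.815 -0.388 0.430
outer loop
vertex 1.153 1.925 -2.343
vertex 1.388 1.182 -2.569
vertex 1.675 1.818 -1.449
endloop
endfacet
facet normal -0.815 -0.389 0.430
outer loop
vertex 1.675 1.818 -1.449
vertex 1.388 1.182 -2.569
vertex 1.91 1.075 -1.676
endloop
endfacet
facet normal 0.502 -0.104 0.859
outer loop
vertex 1.675 1.818 -1.449
vertex 1.91 1.075 -1.676
vertex 2.591 1.826 -1.983
endloop
endfacet
facet normal -0.502 0.103 -0.859
outer loop
vertex 1.388 1.182 -2.569
vertex 2.069 1.934 -2.877
vertex 2.021 0.879 -2.975
endloop
endfacet
facet normal -0.372 -0.922 0.107
outer loop
vertex 1.388 1.182 -2.569
vertex 2.021 0.879 -2.975
vertex 1.91 1.075 -1.676
endloop
endfacet
facet normal -0.372 -0.922 0.107
outer loop
vertex 1.91 1.075 -1.676
vertex 2.021 0.879 -2.975
vertex 2.543 0.772 -2.082
endloop
endfacet
facet normal 0.501 -0.104 0.859
outer loop
vertex 1.91 1.075 -1.676
vertex 2.543 0.772 -2.082
vertex 2.591 1.826 -1.983
endloop
endfacet
facet normal -0.502 0.103 -0.859
outer loop
vertex 2.021 0.879 -2.975
vertex 2.069 1.934 -2.877
vertex 2.682 1.194 -3.324
endloop
endfacet
facet normal 0.289 -0.916 -0.279
outer loop
vertex 2.021 0.879 -2.975
vertex 2.682 1.194 -3.324
vertex 2.543 0.772 -2.082
endloop
endfacet
facet normal 0.289 -0.916 -0.279
outer loop
vertex 2.543 0.772 -2.082
vertex 2.682 1.194 -3.324
vertex 3.204 1.087 -2.431
endloop
endfacet
facet normal 0.503 -0.104 0.858
outer loop
vertex 2.543 0.772 -2.082
vertex 3.204 1.087 -2.431
vertex 2.591 1.826 -1.983
endloop
endfacet
facet normal -0.502 0.103 -0.859
outer loop
vertex 2.682 1.194 -3.324
vertex 2.069 1.934 -2.877
vertex 2.985 1.942 -3.411
endloop
endfacet
facet normal 0.780 -0.374 -0.501
outer loop
vertex 2.682 1.194 -3.324
vertex 2.985 1.942 -3.411
vertex 3.204 1.087 -2.431
endloop
endfacet
facet normal 0.781 -0.374 -0.501
outer loop
vertex 3.204 1.087 -2.431
vertex 2.985 1.942 -3.411
vertex 3.507 1.835 -2.517
endloop
endfacet
facet normal 0.502 -0.104 0.859
outer loop
vertex 3.204 1.087 -2.431
vertex 3.507 1.835 -2.517
vertex 2.591 1.826 -1.983
endloop
endfacet

endsolid
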